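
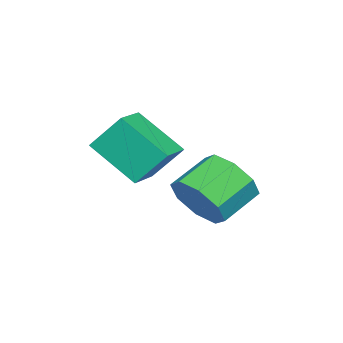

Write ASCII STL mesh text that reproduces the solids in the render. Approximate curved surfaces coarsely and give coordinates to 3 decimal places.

solid 
facet normal 0.796 -0.394 -0.459
outer loop
vertex -2.867 2.393 -1.552
vertex -3.424 2.12 -2.284
vertex -2.915 2.906 -2.075
endloop
endfacet
facet normal 0.602 0.597 0.531
outer loop
vertex -2.867 2.393 -1.552
vertex -2.915 2.906 -2.075
vertex -3.958 2.933 -0.923
endloop
endfacet
facet normal 0.601 0.598 0.530
outer loop
vertex -3.958 2.933 -0.923
vertex -2.915 2.906 -2.075
vertex -4.006 3.446 -1.447
endloop
endfacet
facet normal -0.796 0.394 0.459
outer loop
vertex -3.958 2.933 -0.923
vertex -4.006 3.446 -1.447
vertex -4.516 2.66 -1.656
endloop
endfacet
facet normal 0.796 -0.394 -0.459
outer loop
vertex -2.915 2.906 -2.075
vertex -3.424 2.12 -2.284
vertex -3.261 2.959 -2.721
endloop
endfacet
facet normal 0.380 0.916 -0.128
outer loop
vertex -2.915 2.906 -2.075
vertex -3.261 2.959 -2.721
vertex -4.006 3.446 -1.447
endloop
endfacet
facet normal 0.380 0.916 -0.128
outer loop
vertex -4.006 3.446 -1.447
vertex -3.261 2.959 -2.721
vertex -4.352 3.499 -2.093
endloop
endfacet
facet normal -0.796 0.395 0.459
outer loop
vertex -4.006 3.446 -1.447
vertex -4.352 3.499 -2.093
vertex -4.516 2.66 -1.656
endloop
endfacet
facet normal 0.796 -0.394 -0.459
outer loop
vertex -3.261 2.959 -2.721
vertex -3.424 2.12 -2.284
vertex -3.703 2.52 -3.111
endloop
endfacet
facet normal -0.065 0.698 -0.713
outer loop
vertex -3.261 2.959 -2.721
vertex -3.703 2.52 -3.111
vertex -4.352 3.499 -2.093
endloop
endfacet
facet normal -0.065 0.698 -0.713
outer loop
vertex -4.352 3.499 -2.093
vertex -3.703 2.52 -3.111
vertex -4.794 3.06 -2.483
endloop
endfacet
facet normal -0.796 0.394 0.458
outer loop
vertex -4.352 3.499 -2.093
vertex -4.794 3.06 -2.483
vertex -4.516 2.66 -1.656
endloop
endfacet
facet normal 0.796 -0.394 -0.459
outer loop
vertex -3.703 2.52 -3.111
vertex -3.424 2.12 -2.284
vertex -3.982 1.847 -3.017
endloop
endfacet
facet normal -0.470 0.072 -0.879
outer loop
vertex -3.703 2.52 -3.111
vertex -3.982 1.847 -3.017
vertex -4.794 3.06 -2.483
endloop
endfacet
facet normal -0.471 0.071 -0.879
outer loop
vertex -4.794 3.06 -2.483
vertex -3.982 1.847 -3.017
vertex -5.073 2.387 -2.388
endloop
endfacet
facet normal -0.796 0.395 0.459
outer loop
vertex -4.794 3.06 -2.483
vertex -5.073 2.387 -2.388
vertex -4.516 2.66 -1.656
endloop
endfacet
facet normal 0.796 -0.394 -0.459
outer loop
vertex -3.982 1.847 -3.017
vertex -3.424 2.12 -2.284
vertex -3.934 1.334 -2.493
endloop
endfacet
facet normal -0.601 -0.598 -0.530
outer loop
vertex -3.982 1.847 -3.017
vertex -3.934 1.334 -2.493
vertex -5.073 2.387 -2.388
endloop
endfacet
facet normal -0.601 -0.597 -0.531
outer loop
vertex -5.073 2.387 -2.388
vertex -3.934 1.334 -2.493
vertex -5.025 1.874 -1.865
endloop
endfacet
facet normal -0.796 0.394 0.459
outer loop
vertex -5.073 2.387 -2.388
vertex -5.025 1.874 -1.865
vertex -4.516 2.66 -1.656
endloop
endfacet
facet normal 0.796 -0.395 -0.459
outer loop
vertex -3.934 1.334 -2.493
vertex -3.424 2.12 -2.284
vertex -3.588 1.281 -1.847
endloop
endfacet
facet normal -0.380 -0.916 0.128
outer loop
vertex -3.934 1.334 -2.493
vertex -3.588 1.281 -1.847
vertex -5.025 1.874 -1.865
endloop
endfacet
facet normal -0.380 -0.916 0.128
outer loop
vertex -5.025 1.874 -1.865
vertex -3.588 1.281 -1.847
vertex -4.679 1.821 -1.219
endloop
endfacet
facet normal -0.796 0.394 0.459
outer loop
vertex -5.025 1.874 -1.865
vertex -4.679 1.821 -1.219
vertex -4.516 2.66 -1.656
endloop
endfacet
facet normal 0.796 -0.394 -0.458
outer loop
vertex -3.588 1.281 -1.847
vertex -3.424 2.12 -2.284
vertex -3.146 1.72 -1.457
endloop
endfacet
facet normal 0.065 -0.698 0.713
outer loop
vertex -3.588 1.281 -1.847
vertex -3.146 1.72 -1.457
vertex -4.679 1.821 -1.219
endloop
endfacet
facet normal 0.065 -0.698 0.713
outer loop
vertex -4.679 1.821 -1.219
vertex -3.146 1.72 -1.457
vertex -4.237 2.26 -0.829
endloop
endfacet
facet normal -0.796 0.394 0.459
outer loop
vertex -4.679 1.821 -1.219
vertex -4.237 2.26 -0.829
vertex -4.516 2.66 -1.656
endloop
endfacet
facet normal 0.796 -0.395 -0.459
outer loop
vertex -3.146 1.72 -1.457
vertex -3.424 2.12 -2.284
vertex -2.867 2.393 -1.552
endloop
endfacet
facet normal 0.471 -0.071 0.879
outer loop
vertex -3.146 1.72 -1.457
vertex -2.867 2.393 -1.552
vertex -4.237 2.26 -0.829
endloop
endfacet
facet normal 0.471 -0.072 0.879
outer loop
vertex -4.237 2.26 -0.829
vertex -2.867 2.393 -1.552
vertex -3.958 2.933 -0.923
endloop
endfacet
facet normal -0.796 0.394 0.459
outer loop
vertex -4.237 2.26 -0.829
vertex -3.958 2.933 -0.923
vertex -4.516 2.66 -1.656
endloop
endfacet
facet normal -0.979 -0.017 -0.203
outer loop
vertex -4.657 -0.099 0.17
vertex -4.46 1.31 -0.9
vertex -4.425 -0.93 -0.881
endloop
endfacet
facet normal -0.111 -0.791 0.601
outer loop
vertex -3.26 -0.91 -0.64
vertex -4.657 -0.099 0.17
vertex -4.425 -0.93 -0.881
endloop
endfacet
facet normal -0.979 -0.017 -0.203
outer loop
vertex -4.425 -0.93 -0.881
vertex -4.46 1.31 -0.9
vertex -4.228 0.479 -1.951
endloop
endfacet
facet normal 0.170 -0.611 -0.773
outer loop
vertex -4.228 0.479 -1.951
vertex -3.26 -0.91 -0.64
vertex -4.425 -0.93 -0.881
endloop
endfacet
facet normal -0.170 0.611 0.773
outer loop
vertex -4.657 -0.099 0.17
vertex -3.295 1.33 -0.659
vertex -4.46 1.31 -0.9
endloop
endfacet
facet normal -0.111 -0.791 0.601
outer loop
vertex -3.492 -0.079 0.411
vertex -4.657 -0.099 0.17
vertex -3.26 -0.91 -0.64
endloop
endfacet
facet normal -0.170 0.611 0.773
outer loop
vertex -3.492 -0.079 0.411
vertex -3.295 1.33 -0.659
vertex -4.657 -0.099 0.17
endloop
endfacet
facet normal 0.111 0.791 -0.601
outer loop
vertex -4.46 1.31 -0.9
vertex -3.295 1.33 -0.659
vertex -4.228 0.479 -1.951
endloop
endfacet
facet normal 0.170 -0.611 -0.773
outer loop
vertex -3.063 0.499 -1.71
vertex -3.26 -0.91 -0.64
vertex -4.228 0.479 -1.951
endloop
endfacet
facet normal 0.111 0.791 -0.601
outer loop
vertex -4.228 0.479 -1.951
vertex -3.295 1.33 -0.659
vertex -3.063 0.499 -1.71
endloop
endfacet
facet normal 0.979 0.017 0.203
outer loop
vertex -3.063 0.499 -1.71
vertex -3.492 -0.079 0.411
vertex -3.26 -0.91 -0.64
endloop
endfacet
facet normal 0.979 0.017 0.203
outer loop
vertex -3.295 1.33 -0.659
vertex -3.492 -0.079 0.411
vertex -3.063 0.499 -1.71
endloop
endfacet

endsolid


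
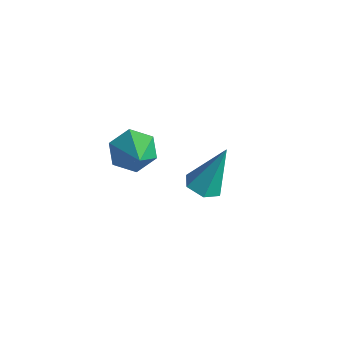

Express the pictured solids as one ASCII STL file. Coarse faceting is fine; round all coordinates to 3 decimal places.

solid 
facet normal -0.139 -0.388 -0.911
outer loop
vertex 0.552 2.894 -4.232
vertex -0.037 2.686 -4.054
vertex 0.033 3.277 -4.316
endloop
endfacet
facet normal 0.601 0.792 -0.105
outer loop
vertex 0.552 2.894 -4.232
vertex 0.033 3.277 -4.316
vertex 0.217 3.394 -2.386
endloop
endfacet
facet normal -0.139 -0.387 -0.911
outer loop
vertex 0.033 3.277 -4.316
vertex -0.037 2.686 -4.054
vertex -0.556 3.068 -4.137
endloop
endfacet
facet normal -0.341 0.940 -0.024
outer loop
vertex 0.033 3.277 -4.316
vertex -0.556 3.068 -4.137
vertex 0.217 3.394 -2.386
endloop
endfacet
facet normal -0.139 -0.387 -0.912
outer loop
vertex -0.556 3.068 -4.137
vertex -0.037 2.686 -4.054
vertex -0.627 2.478 -3.876
endloop
endfacet
facet normal -0.900 0.262 0.348
outer loop
vertex -0.556 3.068 -4.137
vertex -0.627 2.478 -3.876
vertex 0.217 3.394 -2.386
endloop
endfacet
facet normal -0.139 -0.386 -0.912
outer loop
vertex -0.627 2.478 -3.876
vertex -0.037 2.686 -4.054
vertex -0.108 2.095 -3.793
endloop
endfacet
facet normal -0.519 -0.565 0.641
outer loop
vertex -0.627 2.478 -3.876
vertex -0.108 2.095 -3.793
vertex 0.217 3.394 -2.386
endloop
endfacet
facet normal -0.138 -0.386 -0.912
outer loop
vertex -0.108 2.095 -3.793
vertex -0.037 2.686 -4.054
vertex 0.482 2.304 -3.971
endloop
endfacet
facet normal 0.422 -0.713 0.561
outer loop
vertex -0.108 2.095 -3.793
vertex 0.482 2.304 -3.971
vertex 0.217 3.394 -2.386
endloop
endfacet
facet normal -0.139 -0.387 -0.912
outer loop
vertex 0.482 2.304 -3.971
vertex -0.037 2.686 -4.054
vertex 0.552 2.894 -4.232
endloop
endfacet
facet normal 0.982 -0.034 0.187
outer loop
vertex 0.482 2.304 -3.971
vertex 0.552 2.894 -4.232
vertex 0.217 3.394 -2.386
endloop
endfacet
facet normal -0.729 0.379 -0.570
outer loop
vertex 0.651 0.415 -0.555
vertex 0.164 -0.094 -0.271
vertex 0.25 0.581 0.068
endloop
endfacet
facet normal 0.668 0.704 0.242
outer loop
vertex 0.651 0.415 -0.555
vertex 0.25 0.581 0.068
vertex 1.416 -0.746 0.711
endloop
endfacet
facet normal -0.728 0.379 -0.571
outer loop
vertex 0.25 0.581 0.068
vertex 0.164 -0.094 -0.271
vertex -0.238 0.073 0.353
endloop
endfacet
facet normal 0.037 0.462 0.886
outer loop
vertex 0.25 0.581 0.068
vertex -0.238 0.073 0.353
vertex 1.416 -0.746 0.711
endloop
endfacet
facet normal -0.728 0.379 -0.571
outer loop
vertex -0.238 0.073 0.353
vertex 0.164 -0.094 -0.271
vertex -0.324 -0.602 0.014
endloop
endfacet
facet normal -0.371 -0.379 0.848
outer loop
vertex -0.238 0.073 0.353
vertex -0.324 -0.602 0.014
vertex 1.416 -0.746 0.711
endloop
endfacet
facet normal -0.728 0.380 -0.571
outer loop
vertex -0.324 -0.602 0.014
vertex 0.164 -0.094 -0.271
vertex 0.077 -0.769 -0.609
endloop
endfacet
facet normal -0.147 -0.975 0.166
outer loop
vertex -0.324 -0.602 0.014
vertex 0.077 -0.769 -0.609
vertex 1.416 -0.746 0.711
endloop
endfacet
facet normal -0.729 0.379 -0.570
outer loop
vertex 0.077 -0.769 -0.609
vertex 0.164 -0.094 -0.271
vertex 0.565 -0.26 -0.894
endloop
endfacet
facet normal 0.484 -0.732 -0.479
outer loop
vertex 0.077 -0.769 -0.609
vertex 0.565 -0.26 -0.894
vertex 1.416 -0.746 0.711
endloop
endfacet
facet normal -0.729 0.379 -0.570
outer loop
vertex 0.565 -0.26 -0.894
vertex 0.164 -0.094 -0.271
vertex 0.651 0.415 -0.555
endloop
endfacet
facet normal 0.891 0.107 -0.440
outer loop
vertex 0.565 -0.26 -0.894
vertex 0.651 0.415 -0.555
vertex 1.416 -0.746 0.711
endloop
endfacet

endsolid


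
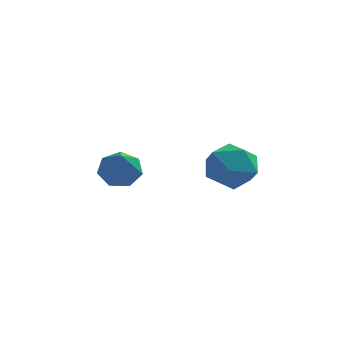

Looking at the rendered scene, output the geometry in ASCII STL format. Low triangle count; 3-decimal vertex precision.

solid 
facet normal -0.128 0.742 -0.658
outer loop
vertex 0.094 2.388 -3.059
vertex -0.428 2.021 -3.371
vertex -0.473 2.487 -2.837
endloop
endfacet
facet normal 0.394 0.414 0.821
outer loop
vertex 0.094 2.388 -3.059
vertex -0.473 2.487 -2.837
vertex -0.152 0.419 -1.949
endloop
endfacet
facet normal -0.128 0.742 -0.658
outer loop
vertex -0.473 2.487 -2.837
vertex -0.428 2.021 -3.371
vertex -1.005 2.235 -3.018
endloop
endfacet
facet normal -0.431 0.299 0.851
outer loop
vertex -0.473 2.487 -2.837
vertex -1.005 2.235 -3.018
vertex -0.152 0.419 -1.949
endloop
endfacet
facet normal -0.128 0.742 -0.659
outer loop
vertex -1.005 2.235 -3.018
vertex -0.428 2.021 -3.371
vertex -1.103 1.822 -3.464
endloop
endfacet
facet normal -0.902 -0.199 0.382
outer loop
vertex -1.005 2.235 -3.018
vertex -1.103 1.822 -3.464
vertex -0.152 0.419 -1.949
endloop
endfacet
facet normal -0.128 0.742 -0.658
outer loop
vertex -1.103 1.822 -3.464
vertex -0.428 2.021 -3.371
vertex -0.693 1.559 -3.84
endloop
endfacet
facet normal -0.668 -0.706 -0.235
outer loop
vertex -1.103 1.822 -3.464
vertex -0.693 1.559 -3.84
vertex -0.152 0.419 -1.949
endloop
endfacet
facet normal -0.127 0.742 -0.659
outer loop
vertex -0.693 1.559 -3.84
vertex -0.428 2.021 -3.371
vertex -0.083 1.643 -3.863
endloop
endfacet
facet normal 0.096 -0.840 -0.534
outer loop
vertex -0.693 1.559 -3.84
vertex -0.083 1.643 -3.863
vertex -0.152 0.419 -1.949
endloop
endfacet
facet normal -0.128 0.741 -0.659
outer loop
vertex -0.083 1.643 -3.863
vertex -0.428 2.021 -3.371
vertex 0.267 2.012 -3.516
endloop
endfacet
facet normal 0.816 -0.500 -0.291
outer loop
vertex -0.083 1.643 -3.863
vertex 0.267 2.012 -3.516
vertex -0.152 0.419 -1.949
endloop
endfacet
facet normal -0.128 0.742 -0.659
outer loop
vertex 0.267 2.012 -3.516
vertex -0.428 2.021 -3.371
vertex 0.094 2.388 -3.059
endloop
endfacet
facet normal 0.948 0.057 0.312
outer loop
vertex 0.267 2.012 -3.516
vertex 0.094 2.388 -3.059
vertex -0.152 0.419 -1.949
endloop
endfacet
facet normal -0.451 0.872 0.192
outer loop
vertex 3.05 1.572 -2.606
vertex 2.282 1.114 -2.328
vertex 2.952 1.324 -1.709
endloop
endfacet
facet normal 0.256 0.924 0.283
outer loop
vertex 3.05 1.572 -2.606
vertex 2.952 1.324 -1.709
vertex 3.78 1.225 -2.134
endloop
endfacet
facet normal 0.572 0.750 -0.333
outer loop
vertex 3.05 1.572 -2.606
vertex 3.78 1.225 -2.134
vertex 3.622 0.954 -3.016
endloop
endfacet
facet normal 0.061 0.590 -0.805
outer loop
vertex 3.05 1.572 -2.606
vertex 3.622 0.954 -3.016
vertex 2.697 0.886 -3.136
endloop
endfacet
facet normal -0.571 0.665 -0.481
outer loop
vertex 3.05 1.572 -2.606
vertex 2.697 0.886 -3.136
vertex 2.282 1.114 -2.328
endloop
endfacet
facet normal 0.451 0.445 0.774
outer loop
vertex 3.78 1.225 -2.134
vertex 2.952 1.324 -1.709
vertex 3.463 0.554 -1.564
endloop
endfacet
facet normal -0.691 0.360 0.626
outer loop
vertex 2.952 1.324 -1.709
vertex 2.282 1.114 -2.328
vertex 2.538 0.486 -1.684
endloop
endfacet
facet normal -0.886 0.026 -0.462
outer loop
vertex 2.282 1.114 -2.328
vertex 2.697 0.886 -3.136
vertex 2.38 0.215 -2.566
endloop
endfacet
facet normal 0.135 -0.096 -0.986
outer loop
vertex 2.697 0.886 -3.136
vertex 3.622 0.954 -3.016
vertex 3.208 0.116 -2.991
endloop
endfacet
facet normal 0.961 0.164 -0.222
outer loop
vertex 3.622 0.954 -3.016
vertex 3.78 1.225 -2.134
vertex 3.878 0.326 -2.372
endloop
endfacet
facet normal -0.061 -0.590 0.805
outer loop
vertex 3.11 -0.132 -2.094
vertex 3.463 0.554 -1.564
vertex 2.538 0.486 -1.684
endloop
endfacet
facet normal -0.572 -0.750 0.333
outer loop
vertex 3.11 -0.132 -2.094
vertex 2.538 0.486 -1.684
vertex 2.38 0.215 -2.566
endloop
endfacet
facet normal -0.256 -0.924 -0.283
outer loop
vertex 3.11 -0.132 -2.094
vertex 2.38 0.215 -2.566
vertex 3.208 0.116 -2.991
endloop
endfacet
facet normal 0.451 -0.872 -0.192
outer loop
vertex 3.11 -0.132 -2.094
vertex 3.208 0.116 -2.991
vertex 3.878 0.326 -2.372
endloop
endfacet
facet normal 0.571 -0.665 0.481
outer loop
vertex 3.11 -0.132 -2.094
vertex 3.878 0.326 -2.372
vertex 3.463 0.554 -1.564
endloop
endfacet
facet normal -0.135 0.096 0.986
outer loop
vertex 2.538 0.486 -1.684
vertex 3.463 0.554 -1.564
vertex 2.952 1.324 -1.709
endloop
endfacet
facet normal -0.961 -0.164 0.222
outer loop
vertex 2.38 0.215 -2.566
vertex 2.538 0.486 -1.684
vertex 2.282 1.114 -2.328
endloop
endfacet
facet normal -0.451 -0.445 -0.774
outer loop
vertex 3.208 0.116 -2.991
vertex 2.38 0.215 -2.566
vertex 2.697 0.886 -3.136
endloop
endfacet
facet normal 0.691 -0.360 -0.626
outer loop
vertex 3.878 0.326 -2.372
vertex 3.208 0.116 -2.991
vertex 3.622 0.954 -3.016
endloop
endfacet
facet normal 0.886 -0.026 0.462
outer loop
vertex 3.463 0.554 -1.564
vertex 3.878 0.326 -2.372
vertex 3.78 1.225 -2.134
endloop
endfacet

endsolid


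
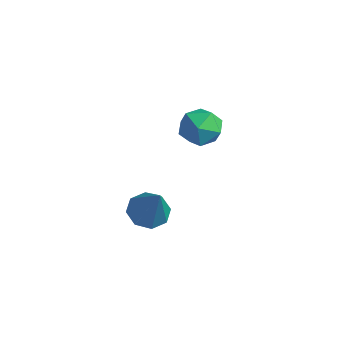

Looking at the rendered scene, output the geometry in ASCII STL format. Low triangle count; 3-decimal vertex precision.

solid 
facet normal -0.510 0.137 -0.849
outer loop
vertex 0.714 0.174 -3.331
vertex 0.233 -0.023 -3.074
vertex 0.48 0.498 -3.138
endloop
endfacet
facet normal 0.817 0.576 0.024
outer loop
vertex 0.714 0.174 -3.331
vertex 0.48 0.498 -3.138
vertex 0.947 -0.217 -1.886
endloop
endfacet
facet normal -0.511 0.138 -0.849
outer loop
vertex 0.48 0.498 -3.138
vertex 0.233 -0.023 -3.074
vertex 0.101 0.516 -2.907
endloop
endfacet
facet normal 0.282 0.875 0.394
outer loop
vertex 0.48 0.498 -3.138
vertex 0.101 0.516 -2.907
vertex 0.947 -0.217 -1.886
endloop
endfacet
facet normal -0.510 0.138 -0.849
outer loop
vertex 0.101 0.516 -2.907
vertex 0.233 -0.023 -3.074
vertex -0.201 0.219 -2.774
endloop
endfacet
facet normal -0.309 0.632 0.710
outer loop
vertex 0.101 0.516 -2.907
vertex -0.201 0.219 -2.774
vertex 0.947 -0.217 -1.886
endloop
endfacet
facet normal -0.510 0.137 -0.849
outer loop
vertex -0.201 0.219 -2.774
vertex 0.233 -0.023 -3.074
vertex -0.248 -0.221 -2.817
endloop
endfacet
facet normal -0.615 -0.011 0.789
outer loop
vertex -0.201 0.219 -2.774
vertex -0.248 -0.221 -2.817
vertex 0.947 -0.217 -1.886
endloop
endfacet
facet normal -0.511 0.140 -0.848
outer loop
vertex -0.248 -0.221 -2.817
vertex 0.233 -0.023 -3.074
vertex -0.014 -0.544 -3.011
endloop
endfacet
facet normal -0.451 -0.676 0.582
outer loop
vertex -0.248 -0.221 -2.817
vertex -0.014 -0.544 -3.011
vertex 0.947 -0.217 -1.886
endloop
endfacet
facet normal -0.509 0.138 -0.850
outer loop
vertex -0.014 -0.544 -3.011
vertex 0.233 -0.023 -3.074
vertex 0.365 -0.563 -3.241
endloop
endfacet
facet normal 0.081 -0.974 0.214
outer loop
vertex -0.014 -0.544 -3.011
vertex 0.365 -0.563 -3.241
vertex 0.947 -0.217 -1.886
endloop
endfacet
facet normal -0.511 0.137 -0.848
outer loop
vertex 0.365 -0.563 -3.241
vertex 0.233 -0.023 -3.074
vertex 0.666 -0.265 -3.374
endloop
endfacet
facet normal 0.676 -0.729 -0.104
outer loop
vertex 0.365 -0.563 -3.241
vertex 0.666 -0.265 -3.374
vertex 0.947 -0.217 -1.886
endloop
endfacet
facet normal -0.510 0.139 -0.849
outer loop
vertex 0.666 -0.265 -3.374
vertex 0.233 -0.023 -3.074
vertex 0.714 0.174 -3.331
endloop
endfacet
facet normal 0.979 -0.089 -0.182
outer loop
vertex 0.666 -0.265 -3.374
vertex 0.714 0.174 -3.331
vertex 0.947 -0.217 -1.886
endloop
endfacet
facet normal 0.042 0.837 -0.546
outer loop
vertex 1.372 1.177 -0.254
vertex 0.767 1.294 -0.121
vertex 1.221 1.517 0.256
endloop
endfacet
facet normal 0.678 0.689 -0.258
outer loop
vertex 1.372 1.177 -0.254
vertex 1.221 1.517 0.256
vertex 1.676 1.082 0.29
endloop
endfacet
facet normal 0.875 0.042 -0.482
outer loop
vertex 1.372 1.177 -0.254
vertex 1.676 1.082 0.29
vertex 1.504 0.59 -0.065
endloop
endfacet
facet normal 0.362 -0.211 -0.908
outer loop
vertex 1.372 1.177 -0.254
vertex 1.504 0.59 -0.065
vertex 0.941 0.721 -0.32
endloop
endfacet
facet normal -0.154 0.282 -0.947
outer loop
vertex 1.372 1.177 -0.254
vertex 0.941 0.721 -0.32
vertex 0.767 1.294 -0.121
endloop
endfacet
facet normal 0.599 0.662 0.451
outer loop
vertex 1.676 1.082 0.29
vertex 1.221 1.517 0.256
vertex 1.259 1.139 0.76
endloop
endfacet
facet normal -0.431 0.902 -0.014
outer loop
vertex 1.221 1.517 0.256
vertex 0.767 1.294 -0.121
vertex 0.696 1.27 0.505
endloop
endfacet
facet normal -0.748 0.003 -0.664
outer loop
vertex 0.767 1.294 -0.121
vertex 0.941 0.721 -0.32
vertex 0.524 0.778 0.15
endloop
endfacet
facet normal 0.088 -0.794 -0.602
outer loop
vertex 0.941 0.721 -0.32
vertex 1.504 0.59 -0.065
vertex 0.979 0.343 0.184
endloop
endfacet
facet normal 0.918 -0.386 0.089
outer loop
vertex 1.504 0.59 -0.065
vertex 1.676 1.082 0.29
vertex 1.433 0.566 0.561
endloop
endfacet
facet normal -0.362 0.211 0.908
outer loop
vertex 0.828 0.683 0.694
vertex 1.259 1.139 0.76
vertex 0.696 1.27 0.505
endloop
endfacet
facet normal -0.875 -0.042 0.482
outer loop
vertex 0.828 0.683 0.694
vertex 0.696 1.27 0.505
vertex 0.524 0.778 0.15
endloop
endfacet
facet normal -0.678 -0.689 0.258
outer loop
vertex 0.828 0.683 0.694
vertex 0.524 0.778 0.15
vertex 0.979 0.343 0.184
endloop
endfacet
facet normal -0.042 -0.837 0.546
outer loop
vertex 0.828 0.683 0.694
vertex 0.979 0.343 0.184
vertex 1.433 0.566 0.561
endloop
endfacet
facet normal 0.154 -0.282 0.947
outer loop
vertex 0.828 0.683 0.694
vertex 1.433 0.566 0.561
vertex 1.259 1.139 0.76
endloop
endfacet
facet normal -0.088 0.794 0.602
outer loop
vertex 0.696 1.27 0.505
vertex 1.259 1.139 0.76
vertex 1.221 1.517 0.256
endloop
endfacet
facet normal -0.918 0.386 -0.089
outer loop
vertex 0.524 0.778 0.15
vertex 0.696 1.27 0.505
vertex 0.767 1.294 -0.121
endloop
endfacet
facet normal -0.599 -0.662 -0.451
outer loop
vertex 0.979 0.343 0.184
vertex 0.524 0.778 0.15
vertex 0.941 0.721 -0.32
endloop
endfacet
facet normal 0.431 -0.902 0.014
outer loop
vertex 1.433 0.566 0.561
vertex 0.979 0.343 0.184
vertex 1.504 0.59 -0.065
endloop
endfacet
facet normal 0.748 -0.003 0.664
outer loop
vertex 1.259 1.139 0.76
vertex 1.433 0.566 0.561
vertex 1.676 1.082 0.29
endloop
endfacet

endsolid


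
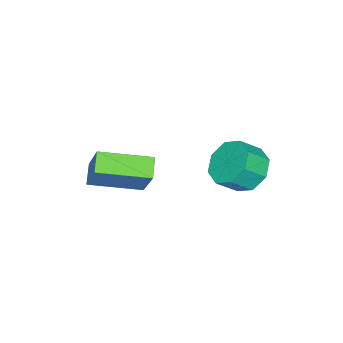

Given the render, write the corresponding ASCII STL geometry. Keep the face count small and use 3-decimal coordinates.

solid 
facet normal -0.592 0.486 -0.644
outer loop
vertex -2.66 4.548 -3.029
vertex -3.493 3.992 -2.683
vertex -3.038 4.909 -2.409
endloop
endfacet
facet normal 0.658 0.752 -0.037
outer loop
vertex -2.66 4.548 -3.029
vertex -3.038 4.909 -2.409
vertex -1.974 3.985 -2.282
endloop
endfacet
facet normal 0.658 0.752 -0.037
outer loop
vertex -1.974 3.985 -2.282
vertex -3.038 4.909 -2.409
vertex -2.352 4.346 -1.662
endloop
endfacet
facet normal 0.591 -0.486 0.644
outer loop
vertex -1.974 3.985 -2.282
vertex -2.352 4.346 -1.662
vertex -2.807 3.428 -1.937
endloop
endfacet
facet normal -0.592 0.486 -0.643
outer loop
vertex -3.038 4.909 -2.409
vertex -3.493 3.992 -2.683
vertex -3.683 4.732 -1.949
endloop
endfacet
facet normal 0.135 0.847 0.515
outer loop
vertex -3.038 4.909 -2.409
vertex -3.683 4.732 -1.949
vertex -2.352 4.346 -1.662
endloop
endfacet
facet normal 0.134 0.846 0.515
outer loop
vertex -2.352 4.346 -1.662
vertex -3.683 4.732 -1.949
vertex -2.997 4.169 -1.203
endloop
endfacet
facet normal 0.591 -0.486 0.644
outer loop
vertex -2.352 4.346 -1.662
vertex -2.997 4.169 -1.203
vertex -2.807 3.428 -1.937
endloop
endfacet
facet normal -0.591 0.487 -0.644
outer loop
vertex -3.683 4.732 -1.949
vertex -3.493 3.992 -2.683
vertex -4.217 4.122 -1.92
endloop
endfacet
facet normal -0.466 0.445 0.765
outer loop
vertex -3.683 4.732 -1.949
vertex -4.217 4.122 -1.92
vertex -2.997 4.169 -1.203
endloop
endfacet
facet normal -0.466 0.445 0.764
outer loop
vertex -2.997 4.169 -1.203
vertex -4.217 4.122 -1.92
vertex -3.531 3.558 -1.173
endloop
endfacet
facet normal 0.592 -0.486 0.643
outer loop
vertex -2.997 4.169 -1.203
vertex -3.531 3.558 -1.173
vertex -2.807 3.428 -1.937
endloop
endfacet
facet normal -0.591 0.486 -0.644
outer loop
vertex -4.217 4.122 -1.92
vertex -3.493 3.992 -2.683
vertex -4.326 3.435 -2.338
endloop
endfacet
facet normal -0.795 -0.218 0.566
outer loop
vertex -4.217 4.122 -1.92
vertex -4.326 3.435 -2.338
vertex -3.531 3.558 -1.173
endloop
endfacet
facet normal -0.795 -0.218 0.566
outer loop
vertex -3.531 3.558 -1.173
vertex -4.326 3.435 -2.338
vertex -3.64 2.872 -1.591
endloop
endfacet
facet normal 0.592 -0.486 0.643
outer loop
vertex -3.531 3.558 -1.173
vertex -3.64 2.872 -1.591
vertex -2.807 3.428 -1.937
endloop
endfacet
facet normal -0.591 0.486 -0.644
outer loop
vertex -4.326 3.435 -2.338
vertex -3.493 3.992 -2.683
vertex -3.948 3.074 -2.958
endloop
endfacet
facet normal -0.658 -0.752 0.037
outer loop
vertex -4.326 3.435 -2.338
vertex -3.948 3.074 -2.958
vertex -3.64 2.872 -1.591
endloop
endfacet
facet normal -0.658 -0.752 0.037
outer loop
vertex -3.64 2.872 -1.591
vertex -3.948 3.074 -2.958
vertex -3.262 2.511 -2.211
endloop
endfacet
facet normal 0.592 -0.486 0.644
outer loop
vertex -3.64 2.872 -1.591
vertex -3.262 2.511 -2.211
vertex -2.807 3.428 -1.937
endloop
endfacet
facet normal -0.591 0.486 -0.644
outer loop
vertex -3.948 3.074 -2.958
vertex -3.493 3.992 -2.683
vertex -3.303 3.251 -3.417
endloop
endfacet
facet normal -0.134 -0.847 -0.515
outer loop
vertex -3.948 3.074 -2.958
vertex -3.303 3.251 -3.417
vertex -3.262 2.511 -2.211
endloop
endfacet
facet normal -0.135 -0.847 -0.515
outer loop
vertex -3.262 2.511 -2.211
vertex -3.303 3.251 -3.417
vertex -2.617 2.688 -2.671
endloop
endfacet
facet normal 0.592 -0.486 0.643
outer loop
vertex -3.262 2.511 -2.211
vertex -2.617 2.688 -2.671
vertex -2.807 3.428 -1.937
endloop
endfacet
facet normal -0.592 0.486 -0.643
outer loop
vertex -3.303 3.251 -3.417
vertex -3.493 3.992 -2.683
vertex -2.769 3.862 -3.447
endloop
endfacet
facet normal 0.466 -0.445 -0.765
outer loop
vertex -3.303 3.251 -3.417
vertex -2.769 3.862 -3.447
vertex -2.617 2.688 -2.671
endloop
endfacet
facet normal 0.467 -0.445 -0.764
outer loop
vertex -2.617 2.688 -2.671
vertex -2.769 3.862 -3.447
vertex -2.083 3.298 -2.7
endloop
endfacet
facet normal 0.591 -0.487 0.644
outer loop
vertex -2.617 2.688 -2.671
vertex -2.083 3.298 -2.7
vertex -2.807 3.428 -1.937
endloop
endfacet
facet normal -0.592 0.486 -0.643
outer loop
vertex -2.769 3.862 -3.447
vertex -3.493 3.992 -2.683
vertex -2.66 4.548 -3.029
endloop
endfacet
facet normal 0.795 0.218 -0.566
outer loop
vertex -2.769 3.862 -3.447
vertex -2.66 4.548 -3.029
vertex -2.083 3.298 -2.7
endloop
endfacet
facet normal 0.795 0.218 -0.566
outer loop
vertex -2.083 3.298 -2.7
vertex -2.66 4.548 -3.029
vertex -1.974 3.985 -2.282
endloop
endfacet
facet normal 0.591 -0.486 0.644
outer loop
vertex -2.083 3.298 -2.7
vertex -1.974 3.985 -2.282
vertex -2.807 3.428 -1.937
endloop
endfacet
facet normal -0.761 -0.322 0.563
outer loop
vertex 1.141 0.121 0.257
vertex 0.087 1.917 -0.14
vertex 0.27 -0.763 -1.425
endloop
endfacet
facet normal 0.497 -0.847 0.188
outer loop
vertex 0.993 -0.457 -1.96
vertex 1.141 0.121 0.257
vertex 0.27 -0.763 -1.425
endloop
endfacet
facet normal -0.761 -0.322 0.563
outer loop
vertex 0.27 -0.763 -1.425
vertex 0.087 1.917 -0.14
vertex -0.784 1.034 -1.823
endloop
endfacet
facet normal -0.417 -0.423 -0.805
outer loop
vertex -0.784 1.034 -1.823
vertex 0.993 -0.457 -1.96
vertex 0.27 -0.763 -1.425
endloop
endfacet
facet normal 0.417 0.422 0.805
outer loop
vertex 1.141 0.121 0.257
vertex 0.81 2.223 -0.675
vertex 0.087 1.917 -0.14
endloop
endfacet
facet normal 0.496 -0.848 0.188
outer loop
vertex 1.864 0.426 -0.277
vertex 1.141 0.121 0.257
vertex 0.993 -0.457 -1.96
endloop
endfacet
facet normal 0.416 0.423 0.805
outer loop
vertex 1.864 0.426 -0.277
vertex 0.81 2.223 -0.675
vertex 1.141 0.121 0.257
endloop
endfacet
facet normal -0.497 0.847 -0.187
outer loop
vertex 0.087 1.917 -0.14
vertex 0.81 2.223 -0.675
vertex -0.784 1.034 -1.823
endloop
endfacet
facet normal -0.416 -0.422 -0.805
outer loop
vertex -0.061 1.339 -2.357
vertex 0.993 -0.457 -1.96
vertex -0.784 1.034 -1.823
endloop
endfacet
facet normal -0.497 0.847 -0.188
outer loop
vertex -0.784 1.034 -1.823
vertex 0.81 2.223 -0.675
vertex -0.061 1.339 -2.357
endloop
endfacet
facet normal 0.761 0.322 -0.563
outer loop
vertex -0.061 1.339 -2.357
vertex 1.864 0.426 -0.277
vertex 0.993 -0.457 -1.96
endloop
endfacet
facet normal 0.761 0.322 -0.563
outer loop
vertex 0.81 2.223 -0.675
vertex 1.864 0.426 -0.277
vertex -0.061 1.339 -2.357
endloop
endfacet

endsolid


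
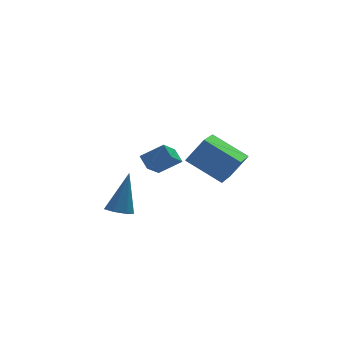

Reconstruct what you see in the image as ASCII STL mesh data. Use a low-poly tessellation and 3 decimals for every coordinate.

solid 
facet normal -0.337 -0.336 -0.879
outer loop
vertex -1.025 0.878 -1.423
vertex -1.651 1.192 -1.303
vertex -1.077 1.458 -1.625
endloop
endfacet
facet normal 0.994 0.059 -0.087
outer loop
vertex -1.025 0.878 -1.423
vertex -1.077 1.458 -1.625
vertex -0.909 1.928 0.623
endloop
endfacet
facet normal -0.338 -0.335 -0.879
outer loop
vertex -1.077 1.458 -1.625
vertex -1.651 1.192 -1.303
vertex -1.56 1.838 -1.584
endloop
endfacet
facet normal 0.594 0.777 -0.207
outer loop
vertex -1.077 1.458 -1.625
vertex -1.56 1.838 -1.584
vertex -0.909 1.928 0.623
endloop
endfacet
facet normal -0.338 -0.335 -0.879
outer loop
vertex -1.56 1.838 -1.584
vertex -1.651 1.192 -1.303
vertex -2.112 1.731 -1.331
endloop
endfacet
facet normal -0.184 0.983 0.014
outer loop
vertex -1.56 1.838 -1.584
vertex -2.112 1.731 -1.331
vertex -0.909 1.928 0.623
endloop
endfacet
facet normal -0.340 -0.336 -0.878
outer loop
vertex -2.112 1.731 -1.331
vertex -1.651 1.192 -1.303
vertex -2.316 1.219 -1.056
endloop
endfacet
facet normal -0.750 0.519 0.410
outer loop
vertex -2.112 1.731 -1.331
vertex -2.316 1.219 -1.056
vertex -0.909 1.928 0.623
endloop
endfacet
facet normal -0.340 -0.336 -0.878
outer loop
vertex -2.316 1.219 -1.056
vertex -1.651 1.192 -1.303
vertex -2.019 0.686 -0.967
endloop
endfacet
facet normal -0.681 -0.265 0.683
outer loop
vertex -2.316 1.219 -1.056
vertex -2.019 0.686 -0.967
vertex -0.909 1.928 0.623
endloop
endfacet
facet normal -0.339 -0.337 -0.878
outer loop
vertex -2.019 0.686 -0.967
vertex -1.651 1.192 -1.303
vertex -1.444 0.535 -1.131
endloop
endfacet
facet normal -0.026 -0.779 0.627
outer loop
vertex -2.019 0.686 -0.967
vertex -1.444 0.535 -1.131
vertex -0.909 1.928 0.623
endloop
endfacet
facet normal -0.337 -0.336 -0.879
outer loop
vertex -1.444 0.535 -1.131
vertex -1.651 1.192 -1.303
vertex -1.025 0.878 -1.423
endloop
endfacet
facet normal 0.718 -0.635 0.285
outer loop
vertex -1.444 0.535 -1.131
vertex -1.025 0.878 -1.423
vertex -0.909 1.928 0.623
endloop
endfacet
facet normal -0.474 -0.801 0.366
outer loop
vertex 3.014 3.006 1.469
vertex 2.1 2.998 0.267
vertex 4.377 1.731 0.442
endloop
endfacet
facet normal 0.605 0.005 0.796
outer loop
vertex 5.4 3.462 -0.347
vertex 3.014 3.006 1.469
vertex 4.377 1.731 0.442
endloop
endfacet
facet normal -0.474 -0.801 0.366
outer loop
vertex 4.377 1.731 0.442
vertex 2.1 2.998 0.267
vertex 3.463 1.723 -0.76
endloop
endfacet
facet normal 0.640 -0.598 -0.483
outer loop
vertex 3.463 1.723 -0.76
vertex 5.4 3.462 -0.347
vertex 4.377 1.731 0.442
endloop
endfacet
facet normal -0.640 0.598 0.483
outer loop
vertex 3.014 3.006 1.469
vertex 3.123 4.729 -0.522
vertex 2.1 2.998 0.267
endloop
endfacet
facet normal 0.605 0.005 0.796
outer loop
vertex 4.037 4.737 0.68
vertex 3.014 3.006 1.469
vertex 5.4 3.462 -0.347
endloop
endfacet
facet normal -0.640 0.598 0.483
outer loop
vertex 4.037 4.737 0.68
vertex 3.123 4.729 -0.522
vertex 3.014 3.006 1.469
endloop
endfacet
facet normal -0.605 -0.005 -0.796
outer loop
vertex 2.1 2.998 0.267
vertex 3.123 4.729 -0.522
vertex 3.463 1.723 -0.76
endloop
endfacet
facet normal 0.640 -0.598 -0.483
outer loop
vertex 4.486 3.454 -1.549
vertex 5.4 3.462 -0.347
vertex 3.463 1.723 -0.76
endloop
endfacet
facet normal -0.605 -0.005 -0.796
outer loop
vertex 3.463 1.723 -0.76
vertex 3.123 4.729 -0.522
vertex 4.486 3.454 -1.549
endloop
endfacet
facet normal 0.474 0.801 -0.366
outer loop
vertex 4.486 3.454 -1.549
vertex 4.037 4.737 0.68
vertex 5.4 3.462 -0.347
endloop
endfacet
facet normal 0.474 0.801 -0.366
outer loop
vertex 3.123 4.729 -0.522
vertex 4.037 4.737 0.68
vertex 4.486 3.454 -1.549
endloop
endfacet
facet normal -0.821 0.188 -0.539
outer loop
vertex -0.059 1.944 0.758
vertex -0.205 2.61 1.213
vertex 0.738 2.754 -0.174
endloop
endfacet
facet normal 0.178 -0.813 -0.554
outer loop
vertex 1.805 2.51 0.527
vertex -0.059 1.944 0.758
vertex 0.738 2.754 -0.174
endloop
endfacet
facet normal -0.821 0.188 -0.539
outer loop
vertex 0.738 2.754 -0.174
vertex -0.205 2.61 1.213
vertex 0.592 3.421 0.281
endloop
endfacet
facet normal 0.543 0.551 -0.634
outer loop
vertex 0.592 3.421 0.281
vertex 1.805 2.51 0.527
vertex 0.738 2.754 -0.174
endloop
endfacet
facet normal -0.542 -0.552 0.634
outer loop
vertex -0.059 1.944 0.758
vertex 0.862 2.366 1.914
vertex -0.205 2.61 1.213
endloop
endfacet
facet normal 0.178 -0.813 -0.555
outer loop
vertex 1.008 1.699 1.459
vertex -0.059 1.944 0.758
vertex 1.805 2.51 0.527
endloop
endfacet
facet normal -0.543 -0.551 0.634
outer loop
vertex 1.008 1.699 1.459
vertex 0.862 2.366 1.914
vertex -0.059 1.944 0.758
endloop
endfacet
facet normal -0.178 0.813 0.555
outer loop
vertex -0.205 2.61 1.213
vertex 0.862 2.366 1.914
vertex 0.592 3.421 0.281
endloop
endfacet
facet normal 0.543 0.552 -0.633
outer loop
vertex 1.659 3.176 0.982
vertex 1.805 2.51 0.527
vertex 0.592 3.421 0.281
endloop
endfacet
facet normal -0.178 0.813 0.555
outer loop
vertex 0.592 3.421 0.281
vertex 0.862 2.366 1.914
vertex 1.659 3.176 0.982
endloop
endfacet
facet normal 0.821 -0.188 0.539
outer loop
vertex 1.659 3.176 0.982
vertex 1.008 1.699 1.459
vertex 1.805 2.51 0.527
endloop
endfacet
facet normal 0.821 -0.188 0.539
outer loop
vertex 0.862 2.366 1.914
vertex 1.008 1.699 1.459
vertex 1.659 3.176 0.982
endloop
endfacet

endsolid


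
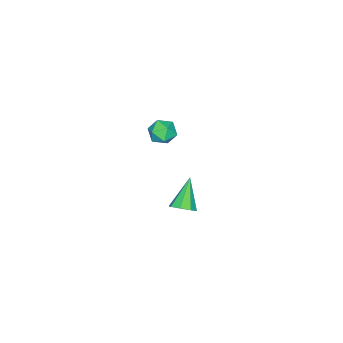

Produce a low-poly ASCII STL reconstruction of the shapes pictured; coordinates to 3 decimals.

solid 
facet normal -0.338 0.755 0.562
outer loop
vertex -0.928 -2.042 2.415
vertex -1.268 -2.494 2.818
vertex -0.615 -2.316 2.971
endloop
endfacet
facet normal 0.299 0.912 0.281
outer loop
vertex -0.928 -2.042 2.415
vertex -0.615 -2.316 2.971
vertex -0.266 -2.247 2.375
endloop
endfacet
facet normal 0.243 0.870 -0.430
outer loop
vertex -0.928 -2.042 2.415
vertex -0.266 -2.247 2.375
vertex -0.704 -2.382 1.854
endloop
endfacet
facet normal -0.429 0.687 -0.587
outer loop
vertex -0.928 -2.042 2.415
vertex -0.704 -2.382 1.854
vertex -1.323 -2.535 2.127
endloop
endfacet
facet normal -0.788 0.616 0.026
outer loop
vertex -0.928 -2.042 2.415
vertex -1.323 -2.535 2.127
vertex -1.268 -2.494 2.818
endloop
endfacet
facet normal 0.763 0.415 0.495
outer loop
vertex -0.266 -2.247 2.375
vertex -0.615 -2.316 2.971
vertex -0.197 -2.825 2.753
endloop
endfacet
facet normal -0.266 0.160 0.951
outer loop
vertex -0.615 -2.316 2.971
vertex -1.268 -2.494 2.818
vertex -0.816 -2.978 3.026
endloop
endfacet
facet normal -0.994 -0.064 0.083
outer loop
vertex -1.268 -2.494 2.818
vertex -1.323 -2.535 2.127
vertex -1.254 -3.113 2.505
endloop
endfacet
facet normal -0.413 0.050 -0.909
outer loop
vertex -1.323 -2.535 2.127
vertex -0.704 -2.382 1.854
vertex -0.905 -3.044 1.909
endloop
endfacet
facet normal 0.672 0.346 -0.655
outer loop
vertex -0.704 -2.382 1.854
vertex -0.266 -2.247 2.375
vertex -0.252 -2.866 2.062
endloop
endfacet
facet normal 0.429 -0.687 0.587
outer loop
vertex -0.592 -3.318 2.465
vertex -0.197 -2.825 2.753
vertex -0.816 -2.978 3.026
endloop
endfacet
facet normal -0.243 -0.870 0.430
outer loop
vertex -0.592 -3.318 2.465
vertex -0.816 -2.978 3.026
vertex -1.254 -3.113 2.505
endloop
endfacet
facet normal -0.299 -0.912 -0.281
outer loop
vertex -0.592 -3.318 2.465
vertex -1.254 -3.113 2.505
vertex -0.905 -3.044 1.909
endloop
endfacet
facet normal 0.338 -0.755 -0.562
outer loop
vertex -0.592 -3.318 2.465
vertex -0.905 -3.044 1.909
vertex -0.252 -2.866 2.062
endloop
endfacet
facet normal 0.788 -0.616 -0.026
outer loop
vertex -0.592 -3.318 2.465
vertex -0.252 -2.866 2.062
vertex -0.197 -2.825 2.753
endloop
endfacet
facet normal 0.413 -0.050 0.909
outer loop
vertex -0.816 -2.978 3.026
vertex -0.197 -2.825 2.753
vertex -0.615 -2.316 2.971
endloop
endfacet
facet normal -0.672 -0.346 0.655
outer loop
vertex -1.254 -3.113 2.505
vertex -0.816 -2.978 3.026
vertex -1.268 -2.494 2.818
endloop
endfacet
facet normal -0.763 -0.415 -0.495
outer loop
vertex -0.905 -3.044 1.909
vertex -1.254 -3.113 2.505
vertex -1.323 -2.535 2.127
endloop
endfacet
facet normal 0.266 -0.160 -0.951
outer loop
vertex -0.252 -2.866 2.062
vertex -0.905 -3.044 1.909
vertex -0.704 -2.382 1.854
endloop
endfacet
facet normal 0.994 0.064 -0.083
outer loop
vertex -0.197 -2.825 2.753
vertex -0.252 -2.866 2.062
vertex -0.266 -2.247 2.375
endloop
endfacet
facet normal 0.668 0.215 -0.712
outer loop
vertex -1.524 -2.296 -3.313
vertex -1.956 -2.441 -3.762
vertex -1.792 -1.908 -3.447
endloop
endfacet
facet normal 0.252 0.467 0.848
outer loop
vertex -1.524 -2.296 -3.313
vertex -1.792 -1.908 -3.447
vertex -3.064 -2.799 -2.578
endloop
endfacet
facet normal 0.667 0.216 -0.713
outer loop
vertex -1.792 -1.908 -3.447
vertex -1.956 -2.441 -3.762
vertex -2.157 -1.834 -3.766
endloop
endfacet
facet normal -0.254 0.837 0.485
outer loop
vertex -1.792 -1.908 -3.447
vertex -2.157 -1.834 -3.766
vertex -3.064 -2.799 -2.578
endloop
endfacet
facet normal 0.667 0.216 -0.713
outer loop
vertex -2.157 -1.834 -3.766
vertex -1.956 -2.441 -3.762
vertex -2.404 -2.115 -4.082
endloop
endfacet
facet normal -0.740 0.672 -0.019
outer loop
vertex -2.157 -1.834 -3.766
vertex -2.404 -2.115 -4.082
vertex -3.064 -2.799 -2.578
endloop
endfacet
facet normal 0.667 0.216 -0.713
outer loop
vertex -2.404 -2.115 -4.082
vertex -1.956 -2.441 -3.762
vertex -2.389 -2.587 -4.211
endloop
endfacet
facet normal -0.925 0.073 -0.373
outer loop
vertex -2.404 -2.115 -4.082
vertex -2.389 -2.587 -4.211
vertex -3.064 -2.799 -2.578
endloop
endfacet
facet normal 0.667 0.215 -0.713
outer loop
vertex -2.389 -2.587 -4.211
vertex -1.956 -2.441 -3.762
vertex -2.12 -2.974 -4.076
endloop
endfacet
facet normal -0.698 -0.614 -0.368
outer loop
vertex -2.389 -2.587 -4.211
vertex -2.12 -2.974 -4.076
vertex -3.064 -2.799 -2.578
endloop
endfacet
facet normal 0.667 0.215 -0.713
outer loop
vertex -2.12 -2.974 -4.076
vertex -1.956 -2.441 -3.762
vertex -1.756 -3.049 -3.758
endloop
endfacet
facet normal -0.195 -0.981 -0.008
outer loop
vertex -2.12 -2.974 -4.076
vertex -1.756 -3.049 -3.758
vertex -3.064 -2.799 -2.578
endloop
endfacet
facet normal 0.668 0.215 -0.713
outer loop
vertex -1.756 -3.049 -3.758
vertex -1.956 -2.441 -3.762
vertex -1.509 -2.768 -3.442
endloop
endfacet
facet normal 0.293 -0.817 0.497
outer loop
vertex -1.756 -3.049 -3.758
vertex -1.509 -2.768 -3.442
vertex -3.064 -2.799 -2.578
endloop
endfacet
facet normal 0.668 0.216 -0.712
outer loop
vertex -1.509 -2.768 -3.442
vertex -1.956 -2.441 -3.762
vertex -1.524 -2.296 -3.313
endloop
endfacet
facet normal 0.477 -0.218 0.851
outer loop
vertex -1.509 -2.768 -3.442
vertex -1.524 -2.296 -3.313
vertex -3.064 -2.799 -2.578
endloop
endfacet

endsolid


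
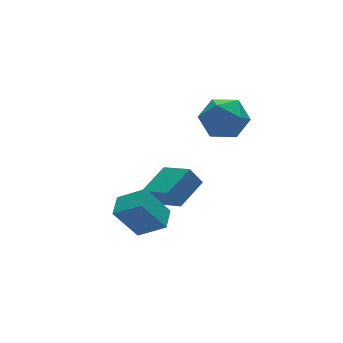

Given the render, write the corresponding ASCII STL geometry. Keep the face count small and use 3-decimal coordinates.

solid 
facet normal -0.471 0.288 0.834
outer loop
vertex 0.403 3.2 0.112
vertex 0.026 4.815 -0.66
vertex -1.072 2.562 -0.501
endloop
endfacet
facet normal 0.206 -0.883 0.422
outer loop
vertex -0.586 2.265 -1.36
vertex 0.403 3.2 0.112
vertex -1.072 2.562 -0.501
endloop
endfacet
facet normal -0.472 0.289 0.833
outer loop
vertex -1.072 2.562 -0.501
vertex 0.026 4.815 -0.66
vertex -1.449 4.178 -1.274
endloop
endfacet
facet normal -0.857 -0.371 -0.357
outer loop
vertex -1.449 4.178 -1.274
vertex -0.586 2.265 -1.36
vertex -1.072 2.562 -0.501
endloop
endfacet
facet normal 0.857 0.371 0.357
outer loop
vertex 0.403 3.2 0.112
vertex 0.512 4.518 -1.519
vertex 0.026 4.815 -0.66
endloop
endfacet
facet normal 0.205 -0.883 0.423
outer loop
vertex 0.889 2.902 -0.746
vertex 0.403 3.2 0.112
vertex -0.586 2.265 -1.36
endloop
endfacet
facet normal 0.857 0.371 0.357
outer loop
vertex 0.889 2.902 -0.746
vertex 0.512 4.518 -1.519
vertex 0.403 3.2 0.112
endloop
endfacet
facet normal -0.206 0.883 -0.422
outer loop
vertex 0.026 4.815 -0.66
vertex 0.512 4.518 -1.519
vertex -1.449 4.178 -1.274
endloop
endfacet
facet normal -0.857 -0.371 -0.357
outer loop
vertex -0.963 3.88 -2.132
vertex -0.586 2.265 -1.36
vertex -1.449 4.178 -1.274
endloop
endfacet
facet normal -0.206 0.882 -0.423
outer loop
vertex -1.449 4.178 -1.274
vertex 0.512 4.518 -1.519
vertex -0.963 3.88 -2.132
endloop
endfacet
facet normal 0.471 -0.288 -0.833
outer loop
vertex -0.963 3.88 -2.132
vertex 0.889 2.902 -0.746
vertex -0.586 2.265 -1.36
endloop
endfacet
facet normal 0.471 -0.289 -0.833
outer loop
vertex 0.512 4.518 -1.519
vertex 0.889 2.902 -0.746
vertex -0.963 3.88 -2.132
endloop
endfacet
facet normal -0.525 0.220 0.822
outer loop
vertex -3.341 0.794 0.76
vertex -2.65 1.663 0.969
vertex -4.216 1.682 -0.037
endloop
endfacet
facet normal -0.612 -0.769 -0.185
outer loop
vertex -3.25 1.277 -1.549
vertex -3.341 0.794 0.76
vertex -4.216 1.682 -0.037
endloop
endfacet
facet normal -0.525 0.220 0.822
outer loop
vertex -4.216 1.682 -0.037
vertex -2.65 1.663 0.969
vertex -3.525 2.551 0.172
endloop
endfacet
facet normal -0.592 0.600 -0.539
outer loop
vertex -3.525 2.551 0.172
vertex -3.25 1.277 -1.549
vertex -4.216 1.682 -0.037
endloop
endfacet
facet normal 0.592 -0.600 0.539
outer loop
vertex -3.341 0.794 0.76
vertex -1.684 1.258 -0.543
vertex -2.65 1.663 0.969
endloop
endfacet
facet normal -0.612 -0.769 -0.185
outer loop
vertex -2.375 0.389 -0.752
vertex -3.341 0.794 0.76
vertex -3.25 1.277 -1.549
endloop
endfacet
facet normal 0.592 -0.600 0.539
outer loop
vertex -2.375 0.389 -0.752
vertex -1.684 1.258 -0.543
vertex -3.341 0.794 0.76
endloop
endfacet
facet normal 0.612 0.769 0.185
outer loop
vertex -2.65 1.663 0.969
vertex -1.684 1.258 -0.543
vertex -3.525 2.551 0.172
endloop
endfacet
facet normal -0.592 0.600 -0.539
outer loop
vertex -2.559 2.146 -1.34
vertex -3.25 1.277 -1.549
vertex -3.525 2.551 0.172
endloop
endfacet
facet normal 0.612 0.769 0.185
outer loop
vertex -3.525 2.551 0.172
vertex -1.684 1.258 -0.543
vertex -2.559 2.146 -1.34
endloop
endfacet
facet normal 0.525 -0.220 -0.822
outer loop
vertex -2.559 2.146 -1.34
vertex -2.375 0.389 -0.752
vertex -3.25 1.277 -1.549
endloop
endfacet
facet normal 0.525 -0.220 -0.822
outer loop
vertex -1.684 1.258 -0.543
vertex -2.375 0.389 -0.752
vertex -2.559 2.146 -1.34
endloop
endfacet
facet normal -0.561 0.473 0.679
outer loop
vertex 1.868 3.805 3.787
vertex 0.863 3.321 3.294
vertex 1.448 2.732 4.187
endloop
endfacet
facet normal 0.083 0.319 0.944
outer loop
vertex 1.868 3.805 3.787
vertex 1.448 2.732 4.187
vertex 2.646 2.896 4.026
endloop
endfacet
facet normal 0.573 0.629 0.526
outer loop
vertex 1.868 3.805 3.787
vertex 2.646 2.896 4.026
vertex 2.801 3.587 3.032
endloop
endfacet
facet normal 0.230 0.973 0.003
outer loop
vertex 1.868 3.805 3.787
vertex 2.801 3.587 3.032
vertex 1.699 3.849 2.58
endloop
endfacet
facet normal -0.470 0.877 0.098
outer loop
vertex 1.868 3.805 3.787
vertex 1.699 3.849 2.58
vertex 0.863 3.321 3.294
endloop
endfacet
facet normal 0.175 -0.387 0.905
outer loop
vertex 2.646 2.896 4.026
vertex 1.448 2.732 4.187
vertex 2.121 1.851 3.68
endloop
endfacet
facet normal -0.868 -0.138 0.477
outer loop
vertex 1.448 2.732 4.187
vertex 0.863 3.321 3.294
vertex 1.019 2.113 3.228
endloop
endfacet
facet normal -0.721 0.516 -0.463
outer loop
vertex 0.863 3.321 3.294
vertex 1.699 3.849 2.58
vertex 1.174 2.804 2.234
endloop
endfacet
facet normal 0.412 0.670 -0.617
outer loop
vertex 1.699 3.849 2.58
vertex 2.801 3.587 3.032
vertex 2.372 2.968 2.073
endloop
endfacet
facet normal 0.967 0.112 0.229
outer loop
vertex 2.801 3.587 3.032
vertex 2.646 2.896 4.026
vertex 2.957 2.379 2.966
endloop
endfacet
facet normal -0.230 -0.973 -0.003
outer loop
vertex 1.952 1.895 2.473
vertex 2.121 1.851 3.68
vertex 1.019 2.113 3.228
endloop
endfacet
facet normal -0.573 -0.629 -0.526
outer loop
vertex 1.952 1.895 2.473
vertex 1.019 2.113 3.228
vertex 1.174 2.804 2.234
endloop
endfacet
facet normal -0.083 -0.319 -0.944
outer loop
vertex 1.952 1.895 2.473
vertex 1.174 2.804 2.234
vertex 2.372 2.968 2.073
endloop
endfacet
facet normal 0.561 -0.473 -0.679
outer loop
vertex 1.952 1.895 2.473
vertex 2.372 2.968 2.073
vertex 2.957 2.379 2.966
endloop
endfacet
facet normal 0.470 -0.877 -0.098
outer loop
vertex 1.952 1.895 2.473
vertex 2.957 2.379 2.966
vertex 2.121 1.851 3.68
endloop
endfacet
facet normal -0.412 -0.670 0.617
outer loop
vertex 1.019 2.113 3.228
vertex 2.121 1.851 3.68
vertex 1.448 2.732 4.187
endloop
endfacet
facet normal -0.967 -0.112 -0.229
outer loop
vertex 1.174 2.804 2.234
vertex 1.019 2.113 3.228
vertex 0.863 3.321 3.294
endloop
endfacet
facet normal -0.175 0.387 -0.905
outer loop
vertex 2.372 2.968 2.073
vertex 1.174 2.804 2.234
vertex 1.699 3.849 2.58
endloop
endfacet
facet normal 0.868 0.138 -0.477
outer loop
vertex 2.957 2.379 2.966
vertex 2.372 2.968 2.073
vertex 2.801 3.587 3.032
endloop
endfacet
facet normal 0.721 -0.516 0.463
outer loop
vertex 2.121 1.851 3.68
vertex 2.957 2.379 2.966
vertex 2.646 2.896 4.026
endloop
endfacet

endsolid


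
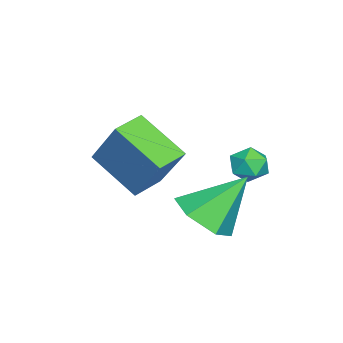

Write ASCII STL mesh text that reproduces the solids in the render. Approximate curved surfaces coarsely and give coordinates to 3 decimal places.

solid 
facet normal -0.325 -0.476 -0.817
outer loop
vertex 2.497 -2.588 2.955
vertex 1.493 -2.134 3.09
vertex 3.027 -1.093 1.872
endloop
endfacet
facet normal 0.904 -0.409 -0.122
outer loop
vertex 3.687 -0.126 3.53
vertex 2.497 -2.588 2.955
vertex 3.027 -1.093 1.872
endloop
endfacet
facet normal -0.325 -0.476 -0.817
outer loop
vertex 3.027 -1.093 1.872
vertex 1.493 -2.134 3.09
vertex 2.023 -0.639 2.007
endloop
endfacet
facet normal 0.276 0.778 -0.564
outer loop
vertex 2.023 -0.639 2.007
vertex 3.687 -0.126 3.53
vertex 3.027 -1.093 1.872
endloop
endfacet
facet normal -0.276 -0.778 0.564
outer loop
vertex 2.497 -2.588 2.955
vertex 2.153 -1.167 4.748
vertex 1.493 -2.134 3.09
endloop
endfacet
facet normal 0.904 -0.409 -0.122
outer loop
vertex 3.157 -1.621 4.613
vertex 2.497 -2.588 2.955
vertex 3.687 -0.126 3.53
endloop
endfacet
facet normal -0.276 -0.778 0.564
outer loop
vertex 3.157 -1.621 4.613
vertex 2.153 -1.167 4.748
vertex 2.497 -2.588 2.955
endloop
endfacet
facet normal -0.904 0.409 0.122
outer loop
vertex 1.493 -2.134 3.09
vertex 2.153 -1.167 4.748
vertex 2.023 -0.639 2.007
endloop
endfacet
facet normal 0.276 0.778 -0.564
outer loop
vertex 2.683 0.328 3.665
vertex 3.687 -0.126 3.53
vertex 2.023 -0.639 2.007
endloop
endfacet
facet normal -0.904 0.409 0.122
outer loop
vertex 2.023 -0.639 2.007
vertex 2.153 -1.167 4.748
vertex 2.683 0.328 3.665
endloop
endfacet
facet normal 0.325 0.476 0.817
outer loop
vertex 2.683 0.328 3.665
vertex 3.157 -1.621 4.613
vertex 3.687 -0.126 3.53
endloop
endfacet
facet normal 0.325 0.476 0.817
outer loop
vertex 2.153 -1.167 4.748
vertex 3.157 -1.621 4.613
vertex 2.683 0.328 3.665
endloop
endfacet
facet normal 0.334 -0.567 -0.753
outer loop
vertex 3.847 1.559 1.209
vertex 2.985 0.933 1.298
vertex 2.964 1.783 0.648
endloop
endfacet
facet normal 0.272 0.961 -0.045
outer loop
vertex 3.847 1.559 1.209
vertex 2.964 1.783 0.648
vertex 2.315 2.067 2.802
endloop
endfacet
facet normal 0.335 -0.567 -0.752
outer loop
vertex 2.964 1.783 0.648
vertex 2.985 0.933 1.298
vertex 2.101 1.156 0.736
endloop
endfacet
facet normal -0.583 0.764 -0.276
outer loop
vertex 2.964 1.783 0.648
vertex 2.101 1.156 0.736
vertex 2.315 2.067 2.802
endloop
endfacet
facet normal 0.335 -0.567 -0.752
outer loop
vertex 2.101 1.156 0.736
vertex 2.985 0.933 1.298
vertex 2.122 0.306 1.386
endloop
endfacet
facet normal -0.996 0.041 0.085
outer loop
vertex 2.101 1.156 0.736
vertex 2.122 0.306 1.386
vertex 2.315 2.067 2.802
endloop
endfacet
facet normal 0.335 -0.567 -0.753
outer loop
vertex 2.122 0.306 1.386
vertex 2.985 0.933 1.298
vertex 3.005 0.083 1.947
endloop
endfacet
facet normal -0.553 -0.484 0.678
outer loop
vertex 2.122 0.306 1.386
vertex 3.005 0.083 1.947
vertex 2.315 2.067 2.802
endloop
endfacet
facet normal 0.334 -0.567 -0.753
outer loop
vertex 3.005 0.083 1.947
vertex 2.985 0.933 1.298
vertex 3.868 0.709 1.859
endloop
endfacet
facet normal 0.301 -0.287 0.909
outer loop
vertex 3.005 0.083 1.947
vertex 3.868 0.709 1.859
vertex 2.315 2.067 2.802
endloop
endfacet
facet normal 0.334 -0.567 -0.753
outer loop
vertex 3.868 0.709 1.859
vertex 2.985 0.933 1.298
vertex 3.847 1.559 1.209
endloop
endfacet
facet normal 0.714 0.436 0.548
outer loop
vertex 3.868 0.709 1.859
vertex 3.847 1.559 1.209
vertex 2.315 2.067 2.802
endloop
endfacet
facet normal -0.994 0.016 -0.105
outer loop
vertex 0.301 1.728 1.966
vertex 0.233 1.367 2.555
vertex 0.242 2.06 2.573
endloop
endfacet
facet normal -0.698 0.597 -0.395
outer loop
vertex 0.301 1.728 1.966
vertex 0.242 2.06 2.573
vertex 0.699 2.281 2.099
endloop
endfacet
facet normal -0.233 0.383 -0.894
outer loop
vertex 0.301 1.728 1.966
vertex 0.699 2.281 2.099
vertex 0.972 1.724 1.789
endloop
endfacet
facet normal -0.243 -0.330 -0.912
outer loop
vertex 0.301 1.728 1.966
vertex 0.972 1.724 1.789
vertex 0.684 1.159 2.07
endloop
endfacet
facet normal -0.713 -0.558 -0.424
outer loop
vertex 0.301 1.728 1.966
vertex 0.684 1.159 2.07
vertex 0.233 1.367 2.555
endloop
endfacet
facet normal -0.333 0.936 0.116
outer loop
vertex 0.699 2.281 2.099
vertex 0.242 2.06 2.573
vertex 0.876 2.261 2.77
endloop
endfacet
facet normal -0.812 -0.005 0.584
outer loop
vertex 0.242 2.06 2.573
vertex 0.233 1.367 2.555
vertex 0.588 1.696 3.051
endloop
endfacet
facet normal -0.358 -0.931 0.067
outer loop
vertex 0.233 1.367 2.555
vertex 0.684 1.159 2.07
vertex 0.861 1.139 2.741
endloop
endfacet
facet normal 0.403 -0.564 -0.721
outer loop
vertex 0.684 1.159 2.07
vertex 0.972 1.724 1.789
vertex 1.318 1.36 2.267
endloop
endfacet
facet normal 0.419 0.590 -0.691
outer loop
vertex 0.972 1.724 1.789
vertex 0.699 2.281 2.099
vertex 1.327 2.053 2.285
endloop
endfacet
facet normal 0.243 0.330 0.912
outer loop
vertex 1.259 1.692 2.874
vertex 0.876 2.261 2.77
vertex 0.588 1.696 3.051
endloop
endfacet
facet normal 0.233 -0.383 0.894
outer loop
vertex 1.259 1.692 2.874
vertex 0.588 1.696 3.051
vertex 0.861 1.139 2.741
endloop
endfacet
facet normal 0.698 -0.597 0.395
outer loop
vertex 1.259 1.692 2.874
vertex 0.861 1.139 2.741
vertex 1.318 1.36 2.267
endloop
endfacet
facet normal 0.994 -0.016 0.105
outer loop
vertex 1.259 1.692 2.874
vertex 1.318 1.36 2.267
vertex 1.327 2.053 2.285
endloop
endfacet
facet normal 0.713 0.558 0.424
outer loop
vertex 1.259 1.692 2.874
vertex 1.327 2.053 2.285
vertex 0.876 2.261 2.77
endloop
endfacet
facet normal -0.403 0.564 0.721
outer loop
vertex 0.588 1.696 3.051
vertex 0.876 2.261 2.77
vertex 0.242 2.06 2.573
endloop
endfacet
facet normal -0.419 -0.590 0.691
outer loop
vertex 0.861 1.139 2.741
vertex 0.588 1.696 3.051
vertex 0.233 1.367 2.555
endloop
endfacet
facet normal 0.333 -0.936 -0.116
outer loop
vertex 1.318 1.36 2.267
vertex 0.861 1.139 2.741
vertex 0.684 1.159 2.07
endloop
endfacet
facet normal 0.812 0.005 -0.584
outer loop
vertex 1.327 2.053 2.285
vertex 1.318 1.36 2.267
vertex 0.972 1.724 1.789
endloop
endfacet
facet normal 0.358 0.931 -0.067
outer loop
vertex 0.876 2.261 2.77
vertex 1.327 2.053 2.285
vertex 0.699 2.281 2.099
endloop
endfacet

endsolid


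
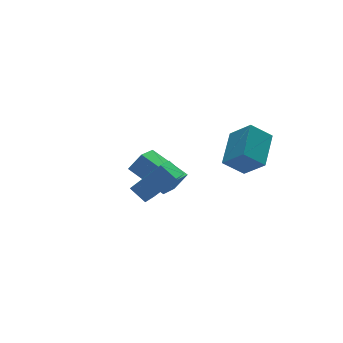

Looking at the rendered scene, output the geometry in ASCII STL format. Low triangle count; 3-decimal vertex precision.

solid 
facet normal -0.544 0.186 -0.818
outer loop
vertex -1.105 2.12 -3.544
vertex -1.968 3.848 -2.577
vertex -0.08 2.913 -4.046
endloop
endfacet
facet normal 0.399 -0.800 -0.448
outer loop
vertex 0.508 2.712 -3.163
vertex -1.105 2.12 -3.544
vertex -0.08 2.913 -4.046
endloop
endfacet
facet normal -0.544 0.186 -0.818
outer loop
vertex -0.08 2.913 -4.046
vertex -1.968 3.848 -2.577
vertex -0.943 4.641 -3.079
endloop
endfacet
facet normal 0.738 0.571 -0.361
outer loop
vertex -0.943 4.641 -3.079
vertex 0.508 2.712 -3.163
vertex -0.08 2.913 -4.046
endloop
endfacet
facet normal -0.738 -0.571 0.361
outer loop
vertex -1.105 2.12 -3.544
vertex -1.38 3.647 -1.694
vertex -1.968 3.848 -2.577
endloop
endfacet
facet normal 0.399 -0.800 -0.448
outer loop
vertex -0.517 1.919 -2.661
vertex -1.105 2.12 -3.544
vertex 0.508 2.712 -3.163
endloop
endfacet
facet normal -0.738 -0.571 0.361
outer loop
vertex -0.517 1.919 -2.661
vertex -1.38 3.647 -1.694
vertex -1.105 2.12 -3.544
endloop
endfacet
facet normal -0.399 0.800 0.448
outer loop
vertex -1.968 3.848 -2.577
vertex -1.38 3.647 -1.694
vertex -0.943 4.641 -3.079
endloop
endfacet
facet normal 0.738 0.571 -0.361
outer loop
vertex -0.355 4.44 -2.196
vertex 0.508 2.712 -3.163
vertex -0.943 4.641 -3.079
endloop
endfacet
facet normal -0.399 0.800 0.448
outer loop
vertex -0.943 4.641 -3.079
vertex -1.38 3.647 -1.694
vertex -0.355 4.44 -2.196
endloop
endfacet
facet normal 0.544 -0.186 0.818
outer loop
vertex -0.355 4.44 -2.196
vertex -0.517 1.919 -2.661
vertex 0.508 2.712 -3.163
endloop
endfacet
facet normal 0.544 -0.186 0.818
outer loop
vertex -1.38 3.647 -1.694
vertex -0.517 1.919 -2.661
vertex -0.355 4.44 -2.196
endloop
endfacet
facet normal -0.578 -0.668 0.469
outer loop
vertex -3.266 -1.47 1.383
vertex -4.583 -1.163 0.195
vertex -2.92 -2.165 0.82
endloop
endfacet
facet normal 0.732 -0.170 0.660
outer loop
vertex -1.717 -0.777 -0.155
vertex -3.266 -1.47 1.383
vertex -2.92 -2.165 0.82
endloop
endfacet
facet normal -0.578 -0.667 0.469
outer loop
vertex -2.92 -2.165 0.82
vertex -4.583 -1.163 0.195
vertex -4.237 -1.859 -0.368
endloop
endfacet
facet normal 0.361 -0.725 -0.587
outer loop
vertex -4.237 -1.859 -0.368
vertex -1.717 -0.777 -0.155
vertex -2.92 -2.165 0.82
endloop
endfacet
facet normal -0.361 0.725 0.587
outer loop
vertex -3.266 -1.47 1.383
vertex -3.38 0.225 -0.78
vertex -4.583 -1.163 0.195
endloop
endfacet
facet normal 0.732 -0.170 0.660
outer loop
vertex -2.063 -0.081 0.408
vertex -3.266 -1.47 1.383
vertex -1.717 -0.777 -0.155
endloop
endfacet
facet normal -0.361 0.725 0.587
outer loop
vertex -2.063 -0.081 0.408
vertex -3.38 0.225 -0.78
vertex -3.266 -1.47 1.383
endloop
endfacet
facet normal -0.732 0.170 -0.660
outer loop
vertex -4.583 -1.163 0.195
vertex -3.38 0.225 -0.78
vertex -4.237 -1.859 -0.368
endloop
endfacet
facet normal 0.361 -0.725 -0.587
outer loop
vertex -3.034 -0.47 -1.343
vertex -1.717 -0.777 -0.155
vertex -4.237 -1.859 -0.368
endloop
endfacet
facet normal -0.732 0.170 -0.660
outer loop
vertex -4.237 -1.859 -0.368
vertex -3.38 0.225 -0.78
vertex -3.034 -0.47 -1.343
endloop
endfacet
facet normal 0.579 0.667 -0.469
outer loop
vertex -3.034 -0.47 -1.343
vertex -2.063 -0.081 0.408
vertex -1.717 -0.777 -0.155
endloop
endfacet
facet normal 0.578 0.668 -0.469
outer loop
vertex -3.38 0.225 -0.78
vertex -2.063 -0.081 0.408
vertex -3.034 -0.47 -1.343
endloop
endfacet
facet normal -0.717 0.302 0.628
outer loop
vertex 0.246 -2.392 1.408
vertex 1.43 -1.097 2.138
vertex -0.206 -1.425 0.427
endloop
endfacet
facet normal -0.624 -0.681 -0.384
outer loop
vertex 0.69 -1.803 -0.358
vertex 0.246 -2.392 1.408
vertex -0.206 -1.425 0.427
endloop
endfacet
facet normal -0.717 0.302 0.628
outer loop
vertex -0.206 -1.425 0.427
vertex 1.43 -1.097 2.138
vertex 0.978 -0.131 1.157
endloop
endfacet
facet normal -0.312 0.667 -0.677
outer loop
vertex 0.978 -0.131 1.157
vertex 0.69 -1.803 -0.358
vertex -0.206 -1.425 0.427
endloop
endfacet
facet normal 0.312 -0.667 0.677
outer loop
vertex 0.246 -2.392 1.408
vertex 2.326 -1.475 1.353
vertex 1.43 -1.097 2.138
endloop
endfacet
facet normal -0.623 -0.681 -0.384
outer loop
vertex 1.142 -2.769 0.623
vertex 0.246 -2.392 1.408
vertex 0.69 -1.803 -0.358
endloop
endfacet
facet normal 0.312 -0.667 0.676
outer loop
vertex 1.142 -2.769 0.623
vertex 2.326 -1.475 1.353
vertex 0.246 -2.392 1.408
endloop
endfacet
facet normal 0.623 0.681 0.384
outer loop
vertex 1.43 -1.097 2.138
vertex 2.326 -1.475 1.353
vertex 0.978 -0.131 1.157
endloop
endfacet
facet normal -0.312 0.667 -0.677
outer loop
vertex 1.874 -0.508 0.372
vertex 0.69 -1.803 -0.358
vertex 0.978 -0.131 1.157
endloop
endfacet
facet normal 0.623 0.681 0.384
outer loop
vertex 0.978 -0.131 1.157
vertex 2.326 -1.475 1.353
vertex 1.874 -0.508 0.372
endloop
endfacet
facet normal 0.717 -0.302 -0.628
outer loop
vertex 1.874 -0.508 0.372
vertex 1.142 -2.769 0.623
vertex 0.69 -1.803 -0.358
endloop
endfacet
facet normal 0.717 -0.302 -0.628
outer loop
vertex 2.326 -1.475 1.353
vertex 1.142 -2.769 0.623
vertex 1.874 -0.508 0.372
endloop
endfacet

endsolid


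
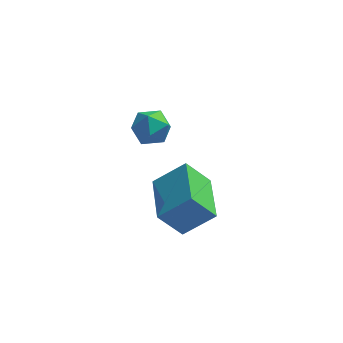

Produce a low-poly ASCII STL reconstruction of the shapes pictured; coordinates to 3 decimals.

solid 
facet normal 0.450 0.138 0.882
outer loop
vertex 0.328 -1.72 3.973
vertex 0.028 -2.248 4.209
vertex 0.61 -2.306 3.921
endloop
endfacet
facet normal 0.857 0.382 0.347
outer loop
vertex 0.328 -1.72 3.973
vertex 0.61 -2.306 3.921
vertex 0.628 -1.89 3.419
endloop
endfacet
facet normal 0.483 0.876 -0.007
outer loop
vertex 0.328 -1.72 3.973
vertex 0.628 -1.89 3.419
vertex 0.058 -1.576 3.398
endloop
endfacet
facet normal -0.155 0.939 0.308
outer loop
vertex 0.328 -1.72 3.973
vertex 0.058 -1.576 3.398
vertex -0.313 -1.797 3.886
endloop
endfacet
facet normal -0.174 0.483 0.858
outer loop
vertex 0.328 -1.72 3.973
vertex -0.313 -1.797 3.886
vertex 0.028 -2.248 4.209
endloop
endfacet
facet normal 0.982 -0.162 -0.099
outer loop
vertex 0.628 -1.89 3.419
vertex 0.61 -2.306 3.921
vertex 0.513 -2.523 3.314
endloop
endfacet
facet normal 0.324 -0.554 0.767
outer loop
vertex 0.61 -2.306 3.921
vertex 0.028 -2.248 4.209
vertex 0.142 -2.744 3.802
endloop
endfacet
facet normal -0.685 0.004 0.728
outer loop
vertex 0.028 -2.248 4.209
vertex -0.313 -1.797 3.886
vertex -0.428 -2.43 3.781
endloop
endfacet
facet normal -0.652 0.741 -0.161
outer loop
vertex -0.313 -1.797 3.886
vertex 0.058 -1.576 3.398
vertex -0.41 -2.014 3.279
endloop
endfacet
facet normal 0.376 0.638 -0.672
outer loop
vertex 0.058 -1.576 3.398
vertex 0.628 -1.89 3.419
vertex 0.172 -2.072 2.991
endloop
endfacet
facet normal 0.155 -0.939 -0.308
outer loop
vertex -0.128 -2.6 3.227
vertex 0.513 -2.523 3.314
vertex 0.142 -2.744 3.802
endloop
endfacet
facet normal -0.483 -0.876 0.007
outer loop
vertex -0.128 -2.6 3.227
vertex 0.142 -2.744 3.802
vertex -0.428 -2.43 3.781
endloop
endfacet
facet normal -0.857 -0.382 -0.347
outer loop
vertex -0.128 -2.6 3.227
vertex -0.428 -2.43 3.781
vertex -0.41 -2.014 3.279
endloop
endfacet
facet normal -0.450 -0.138 -0.882
outer loop
vertex -0.128 -2.6 3.227
vertex -0.41 -2.014 3.279
vertex 0.172 -2.072 2.991
endloop
endfacet
facet normal 0.174 -0.483 -0.858
outer loop
vertex -0.128 -2.6 3.227
vertex 0.172 -2.072 2.991
vertex 0.513 -2.523 3.314
endloop
endfacet
facet normal 0.652 -0.741 0.161
outer loop
vertex 0.142 -2.744 3.802
vertex 0.513 -2.523 3.314
vertex 0.61 -2.306 3.921
endloop
endfacet
facet normal -0.376 -0.638 0.672
outer loop
vertex -0.428 -2.43 3.781
vertex 0.142 -2.744 3.802
vertex 0.028 -2.248 4.209
endloop
endfacet
facet normal -0.982 0.162 0.099
outer loop
vertex -0.41 -2.014 3.279
vertex -0.428 -2.43 3.781
vertex -0.313 -1.797 3.886
endloop
endfacet
facet normal -0.324 0.554 -0.767
outer loop
vertex 0.172 -2.072 2.991
vertex -0.41 -2.014 3.279
vertex 0.058 -1.576 3.398
endloop
endfacet
facet normal 0.685 -0.004 -0.728
outer loop
vertex 0.513 -2.523 3.314
vertex 0.172 -2.072 2.991
vertex 0.628 -1.89 3.419
endloop
endfacet
facet normal -0.760 -0.166 -0.628
outer loop
vertex 0.373 -3.172 0.359
vertex 0.049 -1.514 0.312
vertex 1.093 -3.056 -0.543
endloop
endfacet
facet normal 0.192 -0.981 0.027
outer loop
vertex 2.051 -2.846 0.248
vertex 0.373 -3.172 0.359
vertex 1.093 -3.056 -0.543
endloop
endfacet
facet normal -0.760 -0.166 -0.628
outer loop
vertex 1.093 -3.056 -0.543
vertex 0.049 -1.514 0.312
vertex 0.769 -1.399 -0.59
endloop
endfacet
facet normal 0.621 0.099 -0.778
outer loop
vertex 0.769 -1.399 -0.59
vertex 2.051 -2.846 0.248
vertex 1.093 -3.056 -0.543
endloop
endfacet
facet normal -0.621 -0.099 0.778
outer loop
vertex 0.373 -3.172 0.359
vertex 1.007 -1.304 1.103
vertex 0.049 -1.514 0.312
endloop
endfacet
facet normal 0.192 -0.981 0.029
outer loop
vertex 1.331 -2.961 1.15
vertex 0.373 -3.172 0.359
vertex 2.051 -2.846 0.248
endloop
endfacet
facet normal -0.620 -0.099 0.778
outer loop
vertex 1.331 -2.961 1.15
vertex 1.007 -1.304 1.103
vertex 0.373 -3.172 0.359
endloop
endfacet
facet normal -0.192 0.981 -0.028
outer loop
vertex 0.049 -1.514 0.312
vertex 1.007 -1.304 1.103
vertex 0.769 -1.399 -0.59
endloop
endfacet
facet normal 0.620 0.099 -0.778
outer loop
vertex 1.727 -1.188 0.201
vertex 2.051 -2.846 0.248
vertex 0.769 -1.399 -0.59
endloop
endfacet
facet normal -0.193 0.981 -0.028
outer loop
vertex 0.769 -1.399 -0.59
vertex 1.007 -1.304 1.103
vertex 1.727 -1.188 0.201
endloop
endfacet
facet normal 0.760 0.166 0.628
outer loop
vertex 1.727 -1.188 0.201
vertex 1.331 -2.961 1.15
vertex 2.051 -2.846 0.248
endloop
endfacet
facet normal 0.760 0.166 0.628
outer loop
vertex 1.007 -1.304 1.103
vertex 1.331 -2.961 1.15
vertex 1.727 -1.188 0.201
endloop
endfacet

endsolid


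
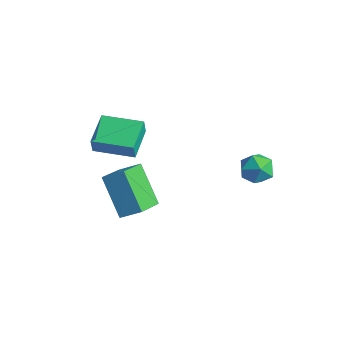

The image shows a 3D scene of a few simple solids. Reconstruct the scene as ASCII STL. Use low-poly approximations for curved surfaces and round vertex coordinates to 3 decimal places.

solid 
facet normal -0.204 0.530 0.823
outer loop
vertex 0.111 2.499 -1.941
vertex 0.406 1.853 -1.452
vertex 0.944 2.472 -1.717
endloop
endfacet
facet normal -0.044 0.960 0.277
outer loop
vertex 0.111 2.499 -1.941
vertex 0.944 2.472 -1.717
vertex 0.72 2.694 -2.52
endloop
endfacet
facet normal -0.504 0.827 -0.251
outer loop
vertex 0.111 2.499 -1.941
vertex 0.72 2.694 -2.52
vertex 0.044 2.212 -2.751
endloop
endfacet
facet normal -0.949 0.313 -0.032
outer loop
vertex 0.111 2.499 -1.941
vertex 0.044 2.212 -2.751
vertex -0.15 1.692 -2.091
endloop
endfacet
facet normal -0.764 0.130 0.632
outer loop
vertex 0.111 2.499 -1.941
vertex -0.15 1.692 -2.091
vertex 0.406 1.853 -1.452
endloop
endfacet
facet normal 0.611 0.790 0.048
outer loop
vertex 0.72 2.694 -2.52
vertex 0.944 2.472 -1.717
vertex 1.39 2.168 -2.389
endloop
endfacet
facet normal 0.351 0.094 0.932
outer loop
vertex 0.944 2.472 -1.717
vertex 0.406 1.853 -1.452
vertex 1.196 1.648 -1.729
endloop
endfacet
facet normal -0.555 -0.552 0.622
outer loop
vertex 0.406 1.853 -1.452
vertex -0.15 1.692 -2.091
vertex 0.52 1.166 -1.96
endloop
endfacet
facet normal -0.855 -0.255 -0.452
outer loop
vertex -0.15 1.692 -2.091
vertex 0.044 2.212 -2.751
vertex 0.296 1.388 -2.763
endloop
endfacet
facet normal -0.134 0.575 -0.807
outer loop
vertex 0.044 2.212 -2.751
vertex 0.72 2.694 -2.52
vertex 0.834 2.007 -3.028
endloop
endfacet
facet normal 0.949 -0.313 0.032
outer loop
vertex 1.129 1.361 -2.539
vertex 1.39 2.168 -2.389
vertex 1.196 1.648 -1.729
endloop
endfacet
facet normal 0.504 -0.827 0.251
outer loop
vertex 1.129 1.361 -2.539
vertex 1.196 1.648 -1.729
vertex 0.52 1.166 -1.96
endloop
endfacet
facet normal 0.044 -0.960 -0.277
outer loop
vertex 1.129 1.361 -2.539
vertex 0.52 1.166 -1.96
vertex 0.296 1.388 -2.763
endloop
endfacet
facet normal 0.204 -0.530 -0.823
outer loop
vertex 1.129 1.361 -2.539
vertex 0.296 1.388 -2.763
vertex 0.834 2.007 -3.028
endloop
endfacet
facet normal 0.764 -0.130 -0.632
outer loop
vertex 1.129 1.361 -2.539
vertex 0.834 2.007 -3.028
vertex 1.39 2.168 -2.389
endloop
endfacet
facet normal 0.855 0.255 0.452
outer loop
vertex 1.196 1.648 -1.729
vertex 1.39 2.168 -2.389
vertex 0.944 2.472 -1.717
endloop
endfacet
facet normal 0.134 -0.575 0.807
outer loop
vertex 0.52 1.166 -1.96
vertex 1.196 1.648 -1.729
vertex 0.406 1.853 -1.452
endloop
endfacet
facet normal -0.611 -0.790 -0.048
outer loop
vertex 0.296 1.388 -2.763
vertex 0.52 1.166 -1.96
vertex -0.15 1.692 -2.091
endloop
endfacet
facet normal -0.351 -0.094 -0.932
outer loop
vertex 0.834 2.007 -3.028
vertex 0.296 1.388 -2.763
vertex 0.044 2.212 -2.751
endloop
endfacet
facet normal 0.555 0.552 -0.622
outer loop
vertex 1.39 2.168 -2.389
vertex 0.834 2.007 -3.028
vertex 0.72 2.694 -2.52
endloop
endfacet
facet normal -0.663 0.072 0.745
outer loop
vertex -2.779 -2.548 -2.345
vertex -3.411 -1.168 -3.041
vertex -3.502 -3.174 -2.928
endloop
endfacet
facet normal 0.379 -0.826 0.417
outer loop
vertex -2.049 -3.332 -4.559
vertex -2.779 -2.548 -2.345
vertex -3.502 -3.174 -2.928
endloop
endfacet
facet normal -0.664 0.072 0.744
outer loop
vertex -3.502 -3.174 -2.928
vertex -3.411 -1.168 -3.041
vertex -4.134 -1.794 -3.625
endloop
endfacet
facet normal -0.645 -0.559 -0.521
outer loop
vertex -4.134 -1.794 -3.625
vertex -2.049 -3.332 -4.559
vertex -3.502 -3.174 -2.928
endloop
endfacet
facet normal 0.646 0.558 0.521
outer loop
vertex -2.779 -2.548 -2.345
vertex -1.958 -1.326 -4.672
vertex -3.411 -1.168 -3.041
endloop
endfacet
facet normal 0.378 -0.826 0.417
outer loop
vertex -1.326 -2.706 -3.975
vertex -2.779 -2.548 -2.345
vertex -2.049 -3.332 -4.559
endloop
endfacet
facet normal 0.645 0.559 0.521
outer loop
vertex -1.326 -2.706 -3.975
vertex -1.958 -1.326 -4.672
vertex -2.779 -2.548 -2.345
endloop
endfacet
facet normal -0.378 0.826 -0.417
outer loop
vertex -3.411 -1.168 -3.041
vertex -1.958 -1.326 -4.672
vertex -4.134 -1.794 -3.625
endloop
endfacet
facet normal -0.645 -0.558 -0.521
outer loop
vertex -2.681 -1.952 -5.255
vertex -2.049 -3.332 -4.559
vertex -4.134 -1.794 -3.625
endloop
endfacet
facet normal -0.379 0.826 -0.418
outer loop
vertex -4.134 -1.794 -3.625
vertex -1.958 -1.326 -4.672
vertex -2.681 -1.952 -5.255
endloop
endfacet
facet normal 0.664 -0.072 -0.745
outer loop
vertex -2.681 -1.952 -5.255
vertex -1.326 -2.706 -3.975
vertex -2.049 -3.332 -4.559
endloop
endfacet
facet normal 0.663 -0.072 -0.745
outer loop
vertex -1.958 -1.326 -4.672
vertex -1.326 -2.706 -3.975
vertex -2.681 -1.952 -5.255
endloop
endfacet
facet normal -0.803 -0.597 0.002
outer loop
vertex -2.52 -4.371 0.819
vertex -3.432 -3.143 1.251
vertex -2.657 -4.189 0.011
endloop
endfacet
facet normal 0.574 -0.773 -0.271
outer loop
vertex -1.188 -3.097 0.009
vertex -2.52 -4.371 0.819
vertex -2.657 -4.189 0.011
endloop
endfacet
facet normal -0.803 -0.596 0.001
outer loop
vertex -2.657 -4.189 0.011
vertex -3.432 -3.143 1.251
vertex -3.569 -2.96 0.443
endloop
endfacet
facet normal -0.163 0.217 -0.962
outer loop
vertex -3.569 -2.96 0.443
vertex -1.188 -3.097 0.009
vertex -2.657 -4.189 0.011
endloop
endfacet
facet normal 0.163 -0.217 0.962
outer loop
vertex -2.52 -4.371 0.819
vertex -1.963 -2.051 1.249
vertex -3.432 -3.143 1.251
endloop
endfacet
facet normal 0.573 -0.773 -0.272
outer loop
vertex -1.051 -3.28 0.817
vertex -2.52 -4.371 0.819
vertex -1.188 -3.097 0.009
endloop
endfacet
facet normal 0.163 -0.217 0.962
outer loop
vertex -1.051 -3.28 0.817
vertex -1.963 -2.051 1.249
vertex -2.52 -4.371 0.819
endloop
endfacet
facet normal -0.574 0.772 0.272
outer loop
vertex -3.432 -3.143 1.251
vertex -1.963 -2.051 1.249
vertex -3.569 -2.96 0.443
endloop
endfacet
facet normal -0.163 0.218 -0.962
outer loop
vertex -2.1 -1.869 0.441
vertex -1.188 -3.097 0.009
vertex -3.569 -2.96 0.443
endloop
endfacet
facet normal -0.574 0.773 0.271
outer loop
vertex -3.569 -2.96 0.443
vertex -1.963 -2.051 1.249
vertex -2.1 -1.869 0.441
endloop
endfacet
facet normal 0.803 0.596 -0.001
outer loop
vertex -2.1 -1.869 0.441
vertex -1.051 -3.28 0.817
vertex -1.188 -3.097 0.009
endloop
endfacet
facet normal 0.803 0.596 -0.002
outer loop
vertex -1.963 -2.051 1.249
vertex -1.051 -3.28 0.817
vertex -2.1 -1.869 0.441
endloop
endfacet

endsolid
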